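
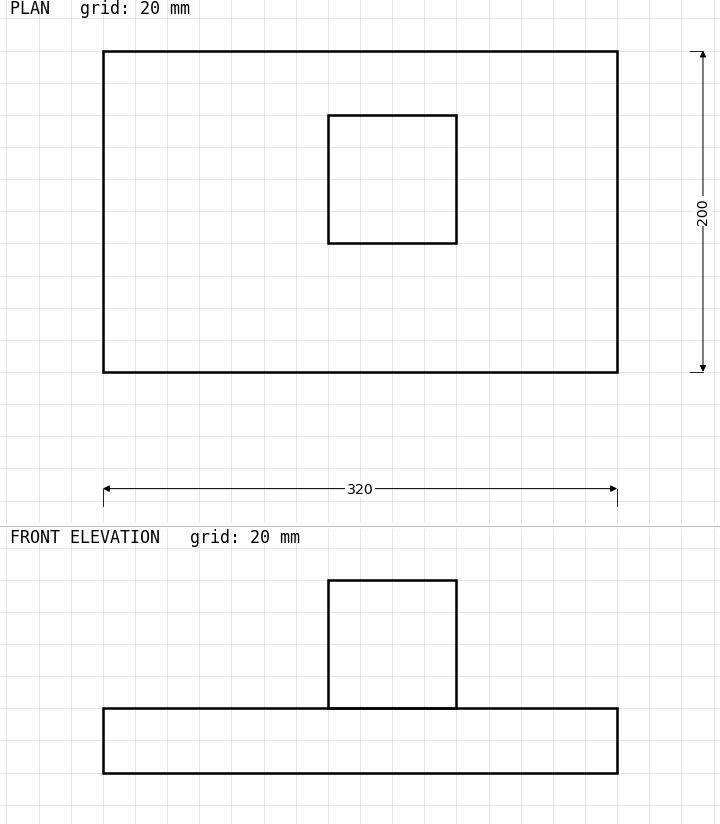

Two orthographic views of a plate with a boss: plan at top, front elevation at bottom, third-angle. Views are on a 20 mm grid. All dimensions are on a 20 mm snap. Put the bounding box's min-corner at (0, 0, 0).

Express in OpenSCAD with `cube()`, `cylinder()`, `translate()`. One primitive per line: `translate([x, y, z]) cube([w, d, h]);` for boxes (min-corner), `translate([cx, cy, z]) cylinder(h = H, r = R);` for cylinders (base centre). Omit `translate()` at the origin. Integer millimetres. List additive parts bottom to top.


cube([320, 200, 40]);
translate([140, 80, 40]) cube([80, 80, 80]);


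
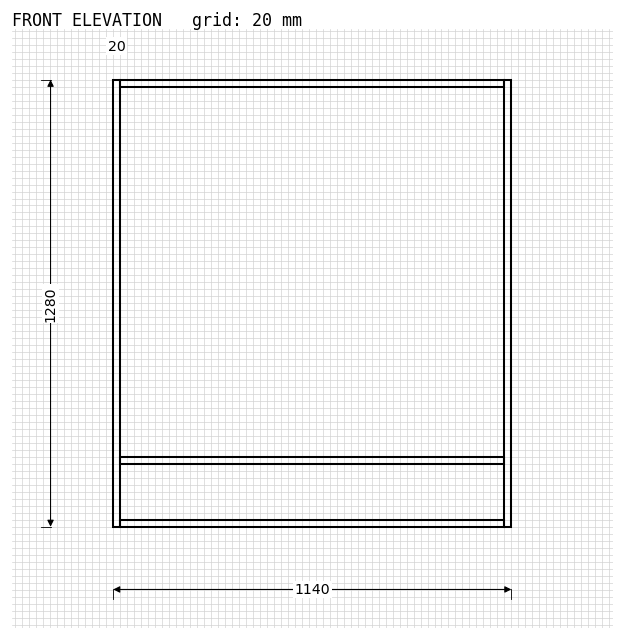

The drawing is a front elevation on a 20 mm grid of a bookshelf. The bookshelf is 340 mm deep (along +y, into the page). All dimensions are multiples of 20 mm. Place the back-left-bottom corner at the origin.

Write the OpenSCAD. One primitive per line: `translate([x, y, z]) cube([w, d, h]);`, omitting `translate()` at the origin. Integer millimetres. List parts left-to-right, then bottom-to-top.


cube([20, 340, 1280]);
translate([20, 0, 0]) cube([1100, 340, 20]);
translate([20, 0, 180]) cube([1100, 340, 20]);
translate([20, 0, 1260]) cube([1100, 340, 20]);
translate([1120, 0, 0]) cube([20, 340, 1280]);


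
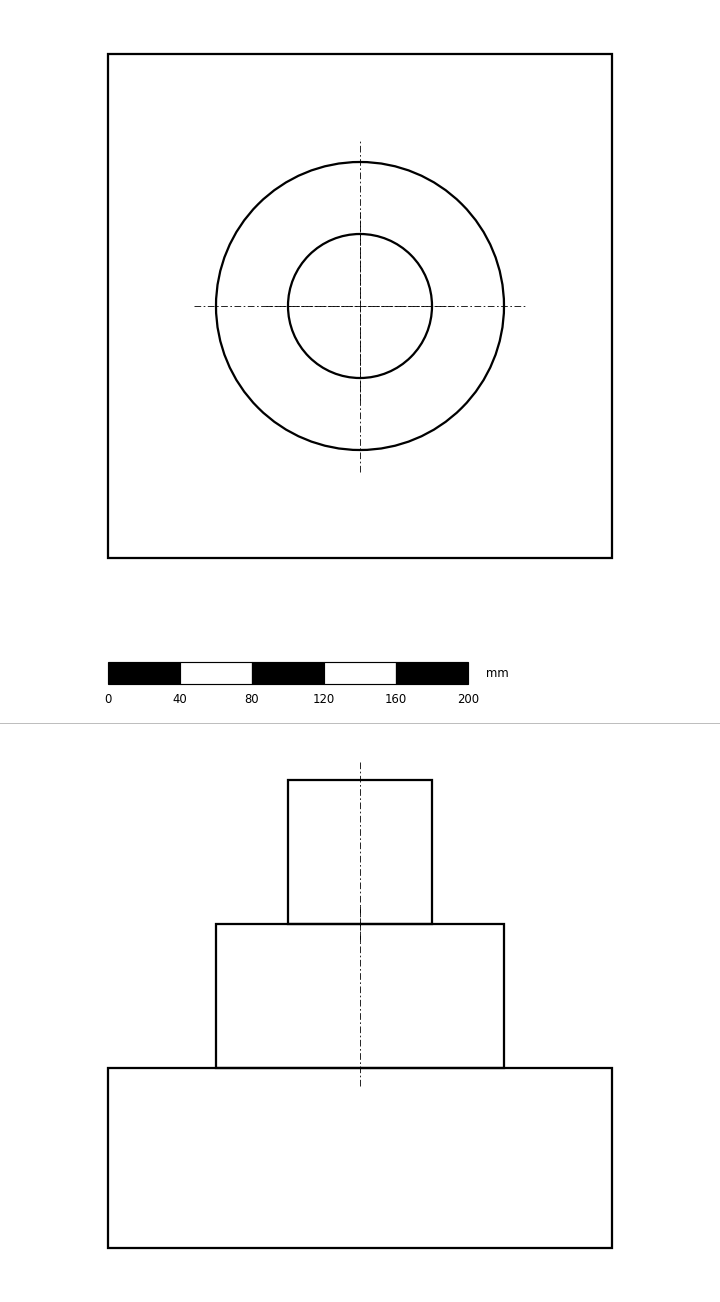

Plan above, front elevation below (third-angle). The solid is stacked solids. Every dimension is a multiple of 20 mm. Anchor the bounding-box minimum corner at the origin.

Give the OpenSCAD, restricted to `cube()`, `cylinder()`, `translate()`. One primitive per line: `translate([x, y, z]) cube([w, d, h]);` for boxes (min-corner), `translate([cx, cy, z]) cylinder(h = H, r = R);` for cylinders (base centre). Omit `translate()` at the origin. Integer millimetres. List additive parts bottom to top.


cube([280, 280, 100]);
translate([140, 140, 100]) cylinder(h = 80, r = 80);
translate([140, 140, 180]) cylinder(h = 80, r = 40);


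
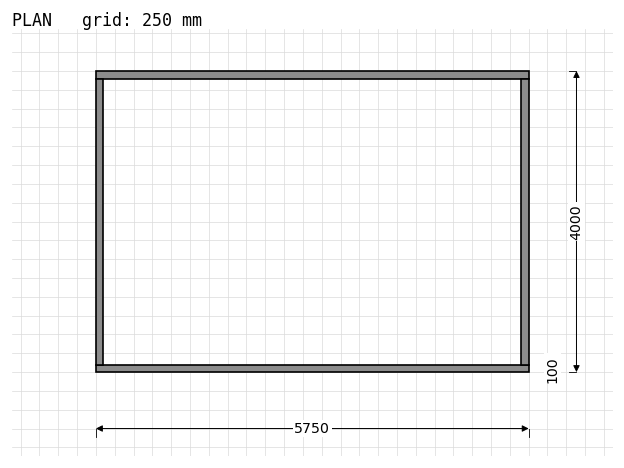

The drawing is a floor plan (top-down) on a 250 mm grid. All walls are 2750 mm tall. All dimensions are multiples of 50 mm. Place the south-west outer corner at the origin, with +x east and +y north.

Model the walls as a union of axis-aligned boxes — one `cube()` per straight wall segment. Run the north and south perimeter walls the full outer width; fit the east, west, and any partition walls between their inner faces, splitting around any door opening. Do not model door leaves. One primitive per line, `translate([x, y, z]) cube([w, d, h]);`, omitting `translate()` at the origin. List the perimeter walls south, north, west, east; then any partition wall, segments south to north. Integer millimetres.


cube([5750, 100, 2750]);
translate([0, 3900, 0]) cube([5750, 100, 2750]);
translate([0, 100, 0]) cube([100, 3800, 2750]);
translate([5650, 100, 0]) cube([100, 3800, 2750]);


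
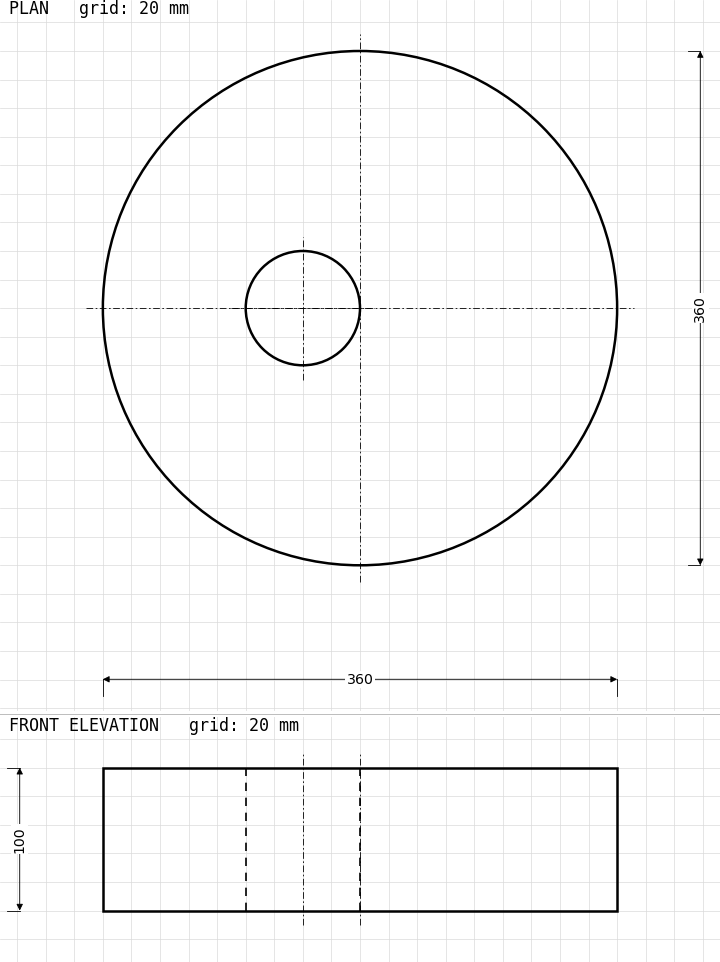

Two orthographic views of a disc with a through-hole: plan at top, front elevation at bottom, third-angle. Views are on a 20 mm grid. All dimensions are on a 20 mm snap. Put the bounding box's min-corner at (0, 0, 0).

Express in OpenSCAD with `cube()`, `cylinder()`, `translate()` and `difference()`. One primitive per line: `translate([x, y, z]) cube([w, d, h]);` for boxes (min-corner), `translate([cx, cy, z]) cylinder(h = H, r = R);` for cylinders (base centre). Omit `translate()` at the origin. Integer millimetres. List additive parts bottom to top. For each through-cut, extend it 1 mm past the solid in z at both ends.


difference() {
  translate([180, 180, 0]) cylinder(h = 100, r = 180);
  translate([140, 180, -1]) cylinder(h = 102, r = 40);
}


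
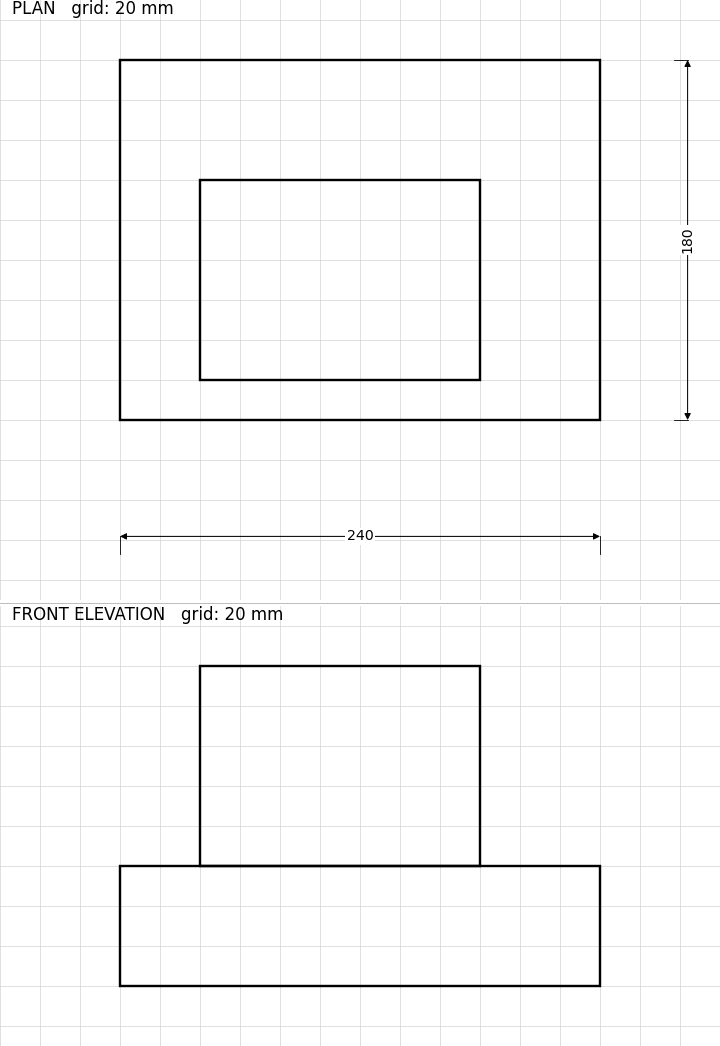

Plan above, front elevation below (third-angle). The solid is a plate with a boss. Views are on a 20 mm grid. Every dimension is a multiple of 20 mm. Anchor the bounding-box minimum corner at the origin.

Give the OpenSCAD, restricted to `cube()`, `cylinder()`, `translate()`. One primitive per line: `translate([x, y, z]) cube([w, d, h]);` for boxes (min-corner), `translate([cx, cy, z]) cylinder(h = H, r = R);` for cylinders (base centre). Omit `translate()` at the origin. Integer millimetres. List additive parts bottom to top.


cube([240, 180, 60]);
translate([40, 20, 60]) cube([140, 100, 100]);


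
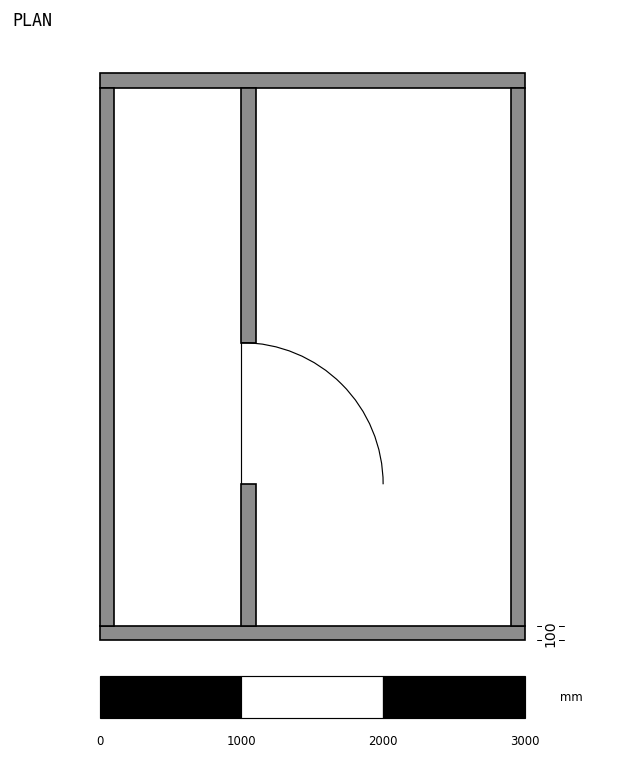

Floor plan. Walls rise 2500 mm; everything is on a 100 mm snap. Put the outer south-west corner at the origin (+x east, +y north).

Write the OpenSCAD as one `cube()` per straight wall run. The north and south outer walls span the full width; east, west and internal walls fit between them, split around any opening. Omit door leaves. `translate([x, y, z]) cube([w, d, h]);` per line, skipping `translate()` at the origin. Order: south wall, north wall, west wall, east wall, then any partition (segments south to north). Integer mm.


cube([3000, 100, 2500]);
translate([0, 3900, 0]) cube([3000, 100, 2500]);
translate([0, 100, 0]) cube([100, 3800, 2500]);
translate([2900, 100, 0]) cube([100, 3800, 2500]);
translate([1000, 100, 0]) cube([100, 1000, 2500]);
translate([1000, 2100, 0]) cube([100, 1800, 2500]);


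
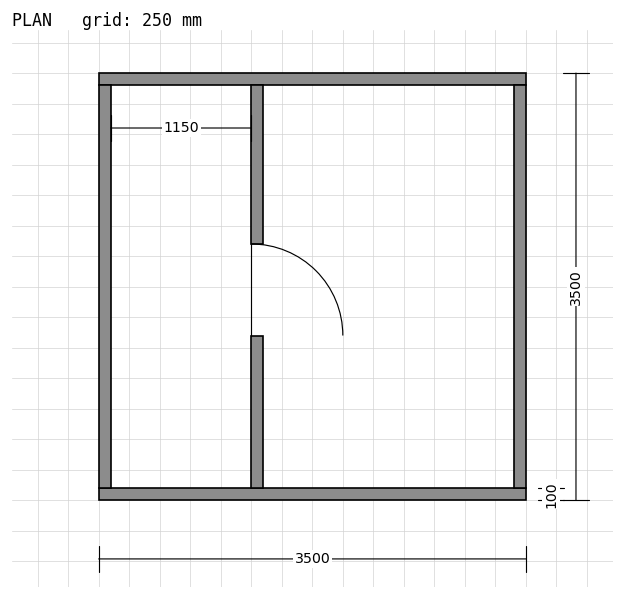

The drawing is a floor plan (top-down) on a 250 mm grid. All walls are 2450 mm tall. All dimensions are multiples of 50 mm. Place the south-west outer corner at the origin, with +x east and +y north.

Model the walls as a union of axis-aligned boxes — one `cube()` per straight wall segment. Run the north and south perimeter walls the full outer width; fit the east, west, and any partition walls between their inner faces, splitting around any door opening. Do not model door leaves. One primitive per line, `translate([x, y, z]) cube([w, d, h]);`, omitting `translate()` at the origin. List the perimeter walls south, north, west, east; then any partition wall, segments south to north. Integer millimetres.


cube([3500, 100, 2450]);
translate([0, 3400, 0]) cube([3500, 100, 2450]);
translate([0, 100, 0]) cube([100, 3300, 2450]);
translate([3400, 100, 0]) cube([100, 3300, 2450]);
translate([1250, 100, 0]) cube([100, 1250, 2450]);
translate([1250, 2100, 0]) cube([100, 1300, 2450]);


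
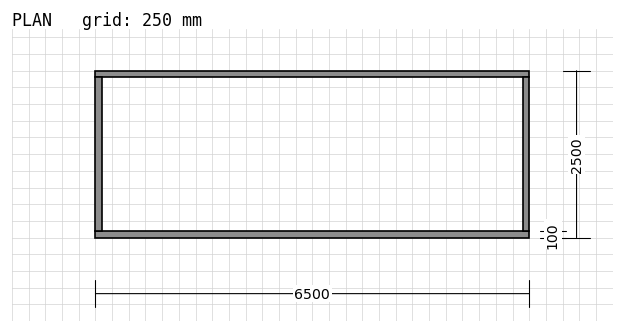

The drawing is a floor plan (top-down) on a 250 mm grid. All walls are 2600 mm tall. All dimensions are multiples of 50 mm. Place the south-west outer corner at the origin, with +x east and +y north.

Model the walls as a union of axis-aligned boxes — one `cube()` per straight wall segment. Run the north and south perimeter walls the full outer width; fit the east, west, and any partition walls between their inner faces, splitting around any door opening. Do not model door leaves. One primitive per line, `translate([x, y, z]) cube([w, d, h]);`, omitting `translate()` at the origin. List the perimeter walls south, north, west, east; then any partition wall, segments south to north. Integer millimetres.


cube([6500, 100, 2600]);
translate([0, 2400, 0]) cube([6500, 100, 2600]);
translate([0, 100, 0]) cube([100, 2300, 2600]);
translate([6400, 100, 0]) cube([100, 2300, 2600]);


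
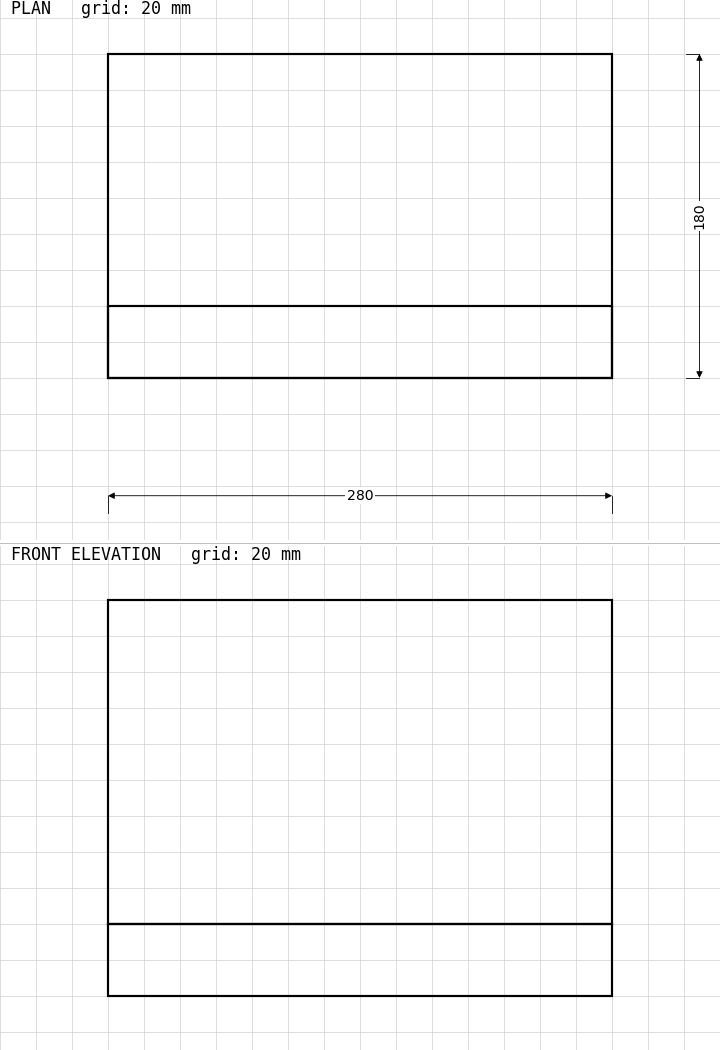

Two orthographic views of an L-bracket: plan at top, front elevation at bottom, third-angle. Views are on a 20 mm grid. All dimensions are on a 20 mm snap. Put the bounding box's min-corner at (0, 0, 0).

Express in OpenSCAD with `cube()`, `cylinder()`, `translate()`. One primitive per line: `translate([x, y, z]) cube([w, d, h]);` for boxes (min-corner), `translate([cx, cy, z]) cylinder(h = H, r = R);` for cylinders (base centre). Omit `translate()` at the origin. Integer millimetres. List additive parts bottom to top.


cube([280, 180, 40]);
translate([0, 0, 40]) cube([280, 40, 180]);


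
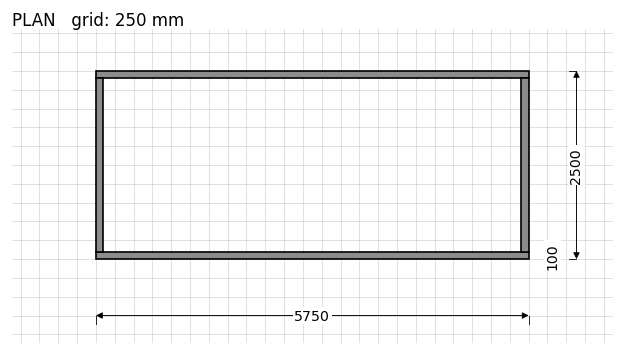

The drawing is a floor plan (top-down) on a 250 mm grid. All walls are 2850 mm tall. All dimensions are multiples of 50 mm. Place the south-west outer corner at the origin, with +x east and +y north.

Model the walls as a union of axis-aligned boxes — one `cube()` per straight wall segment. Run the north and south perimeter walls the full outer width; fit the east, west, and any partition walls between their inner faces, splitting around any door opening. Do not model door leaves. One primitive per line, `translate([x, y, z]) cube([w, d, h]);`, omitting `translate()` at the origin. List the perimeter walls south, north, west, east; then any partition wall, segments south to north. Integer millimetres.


cube([5750, 100, 2850]);
translate([0, 2400, 0]) cube([5750, 100, 2850]);
translate([0, 100, 0]) cube([100, 2300, 2850]);
translate([5650, 100, 0]) cube([100, 2300, 2850]);


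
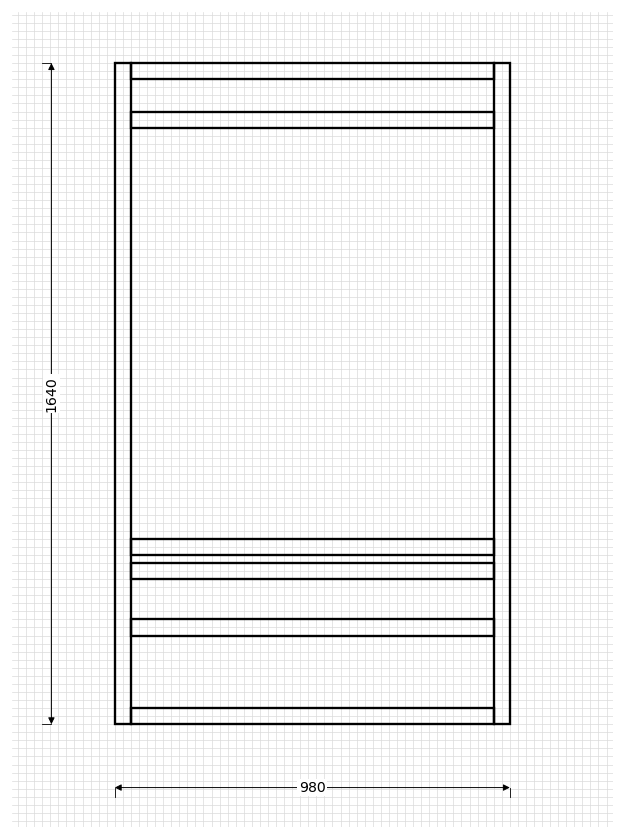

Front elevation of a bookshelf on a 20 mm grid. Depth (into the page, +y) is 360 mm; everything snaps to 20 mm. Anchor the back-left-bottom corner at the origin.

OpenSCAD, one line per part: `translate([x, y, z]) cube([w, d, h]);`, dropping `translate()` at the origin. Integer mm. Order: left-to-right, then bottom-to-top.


cube([40, 360, 1640]);
translate([40, 0, 0]) cube([900, 360, 40]);
translate([40, 0, 220]) cube([900, 360, 40]);
translate([40, 0, 360]) cube([900, 360, 40]);
translate([40, 0, 420]) cube([900, 360, 40]);
translate([40, 0, 1480]) cube([900, 360, 40]);
translate([40, 0, 1600]) cube([900, 360, 40]);
translate([940, 0, 0]) cube([40, 360, 1640]);


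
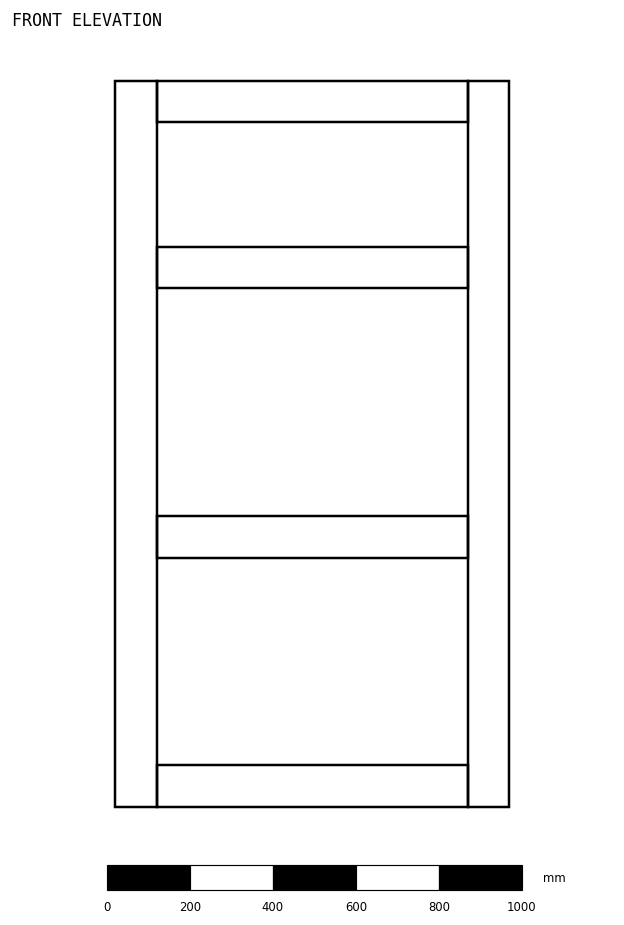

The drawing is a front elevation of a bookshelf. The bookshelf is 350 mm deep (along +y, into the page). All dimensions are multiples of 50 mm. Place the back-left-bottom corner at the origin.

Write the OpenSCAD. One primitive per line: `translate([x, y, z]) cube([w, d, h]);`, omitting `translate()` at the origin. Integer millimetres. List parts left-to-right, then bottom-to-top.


cube([100, 350, 1750]);
translate([100, 0, 0]) cube([750, 350, 100]);
translate([100, 0, 600]) cube([750, 350, 100]);
translate([100, 0, 1250]) cube([750, 350, 100]);
translate([100, 0, 1650]) cube([750, 350, 100]);
translate([850, 0, 0]) cube([100, 350, 1750]);


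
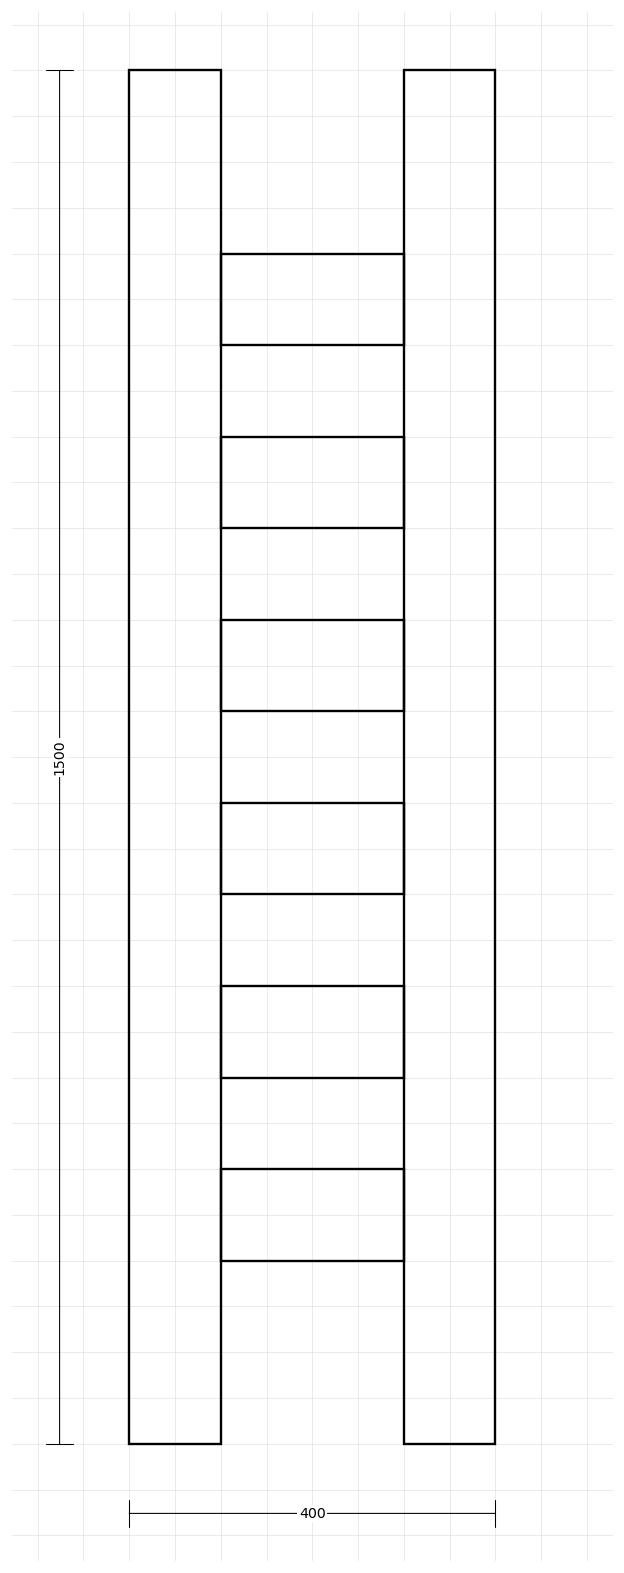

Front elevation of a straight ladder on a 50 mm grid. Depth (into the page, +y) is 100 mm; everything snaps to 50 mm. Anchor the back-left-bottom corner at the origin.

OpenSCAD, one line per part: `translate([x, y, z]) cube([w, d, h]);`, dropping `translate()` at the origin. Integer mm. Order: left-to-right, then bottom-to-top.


cube([100, 100, 1500]);
translate([100, 0, 200]) cube([200, 100, 100]);
translate([100, 0, 400]) cube([200, 100, 100]);
translate([100, 0, 600]) cube([200, 100, 100]);
translate([100, 0, 800]) cube([200, 100, 100]);
translate([100, 0, 1000]) cube([200, 100, 100]);
translate([100, 0, 1200]) cube([200, 100, 100]);
translate([300, 0, 0]) cube([100, 100, 1500]);


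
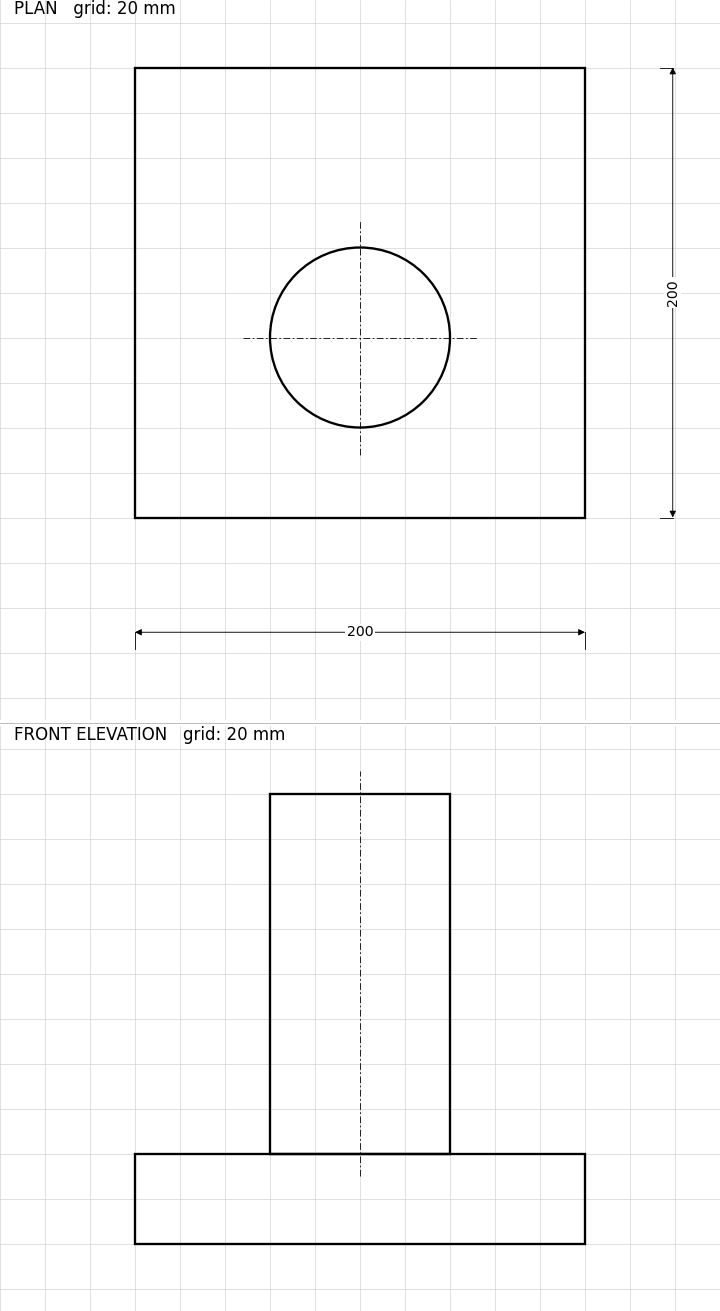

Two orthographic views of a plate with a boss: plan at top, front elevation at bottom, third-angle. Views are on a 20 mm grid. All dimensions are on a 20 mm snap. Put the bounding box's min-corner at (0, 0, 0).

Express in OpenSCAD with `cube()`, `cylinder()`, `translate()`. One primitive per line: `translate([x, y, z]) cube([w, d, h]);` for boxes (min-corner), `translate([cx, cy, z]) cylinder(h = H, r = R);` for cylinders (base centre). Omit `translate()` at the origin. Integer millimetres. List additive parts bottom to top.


cube([200, 200, 40]);
translate([100, 80, 40]) cylinder(h = 160, r = 40);


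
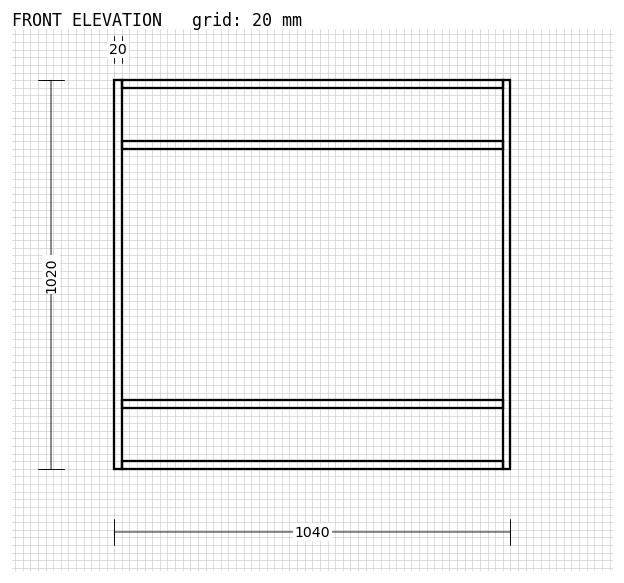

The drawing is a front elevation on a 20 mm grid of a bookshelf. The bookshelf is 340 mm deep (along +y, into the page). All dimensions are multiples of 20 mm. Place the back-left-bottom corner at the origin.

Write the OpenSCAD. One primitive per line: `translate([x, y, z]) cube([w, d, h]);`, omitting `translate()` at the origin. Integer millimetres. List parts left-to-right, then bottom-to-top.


cube([20, 340, 1020]);
translate([20, 0, 0]) cube([1000, 340, 20]);
translate([20, 0, 160]) cube([1000, 340, 20]);
translate([20, 0, 840]) cube([1000, 340, 20]);
translate([20, 0, 1000]) cube([1000, 340, 20]);
translate([1020, 0, 0]) cube([20, 340, 1020]);


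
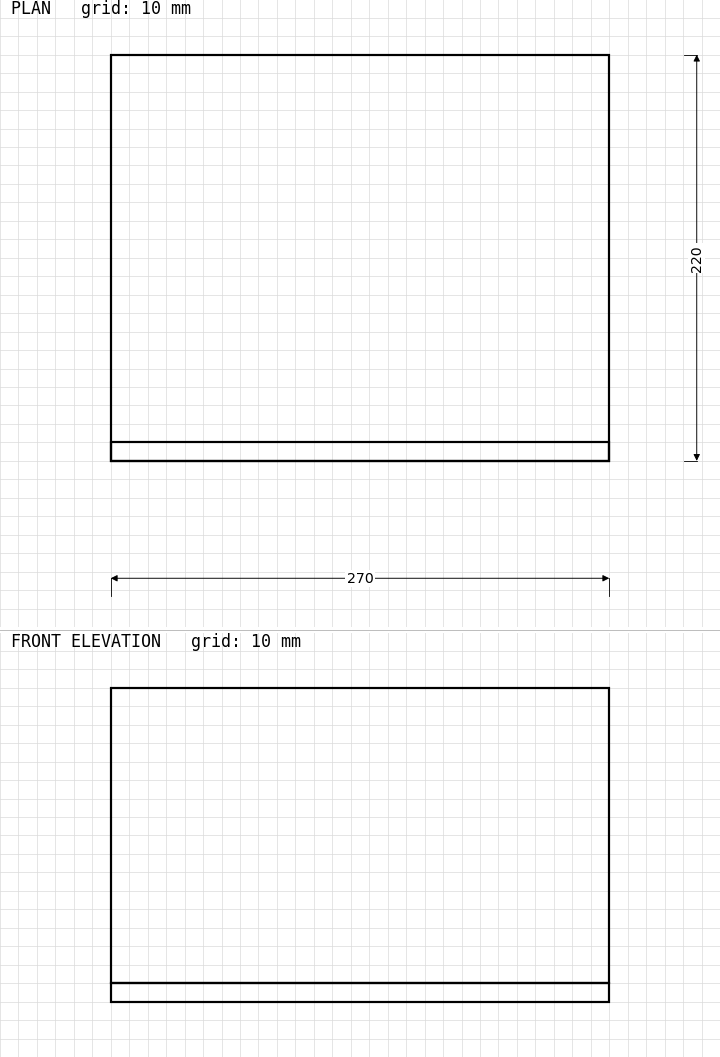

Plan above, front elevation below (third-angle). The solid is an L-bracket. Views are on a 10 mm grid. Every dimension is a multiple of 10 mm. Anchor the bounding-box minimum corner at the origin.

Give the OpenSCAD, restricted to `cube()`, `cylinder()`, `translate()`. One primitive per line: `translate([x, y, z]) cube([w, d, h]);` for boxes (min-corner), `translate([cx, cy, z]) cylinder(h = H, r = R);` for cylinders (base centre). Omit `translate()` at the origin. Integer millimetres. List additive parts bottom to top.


cube([270, 220, 10]);
translate([0, 0, 10]) cube([270, 10, 160]);


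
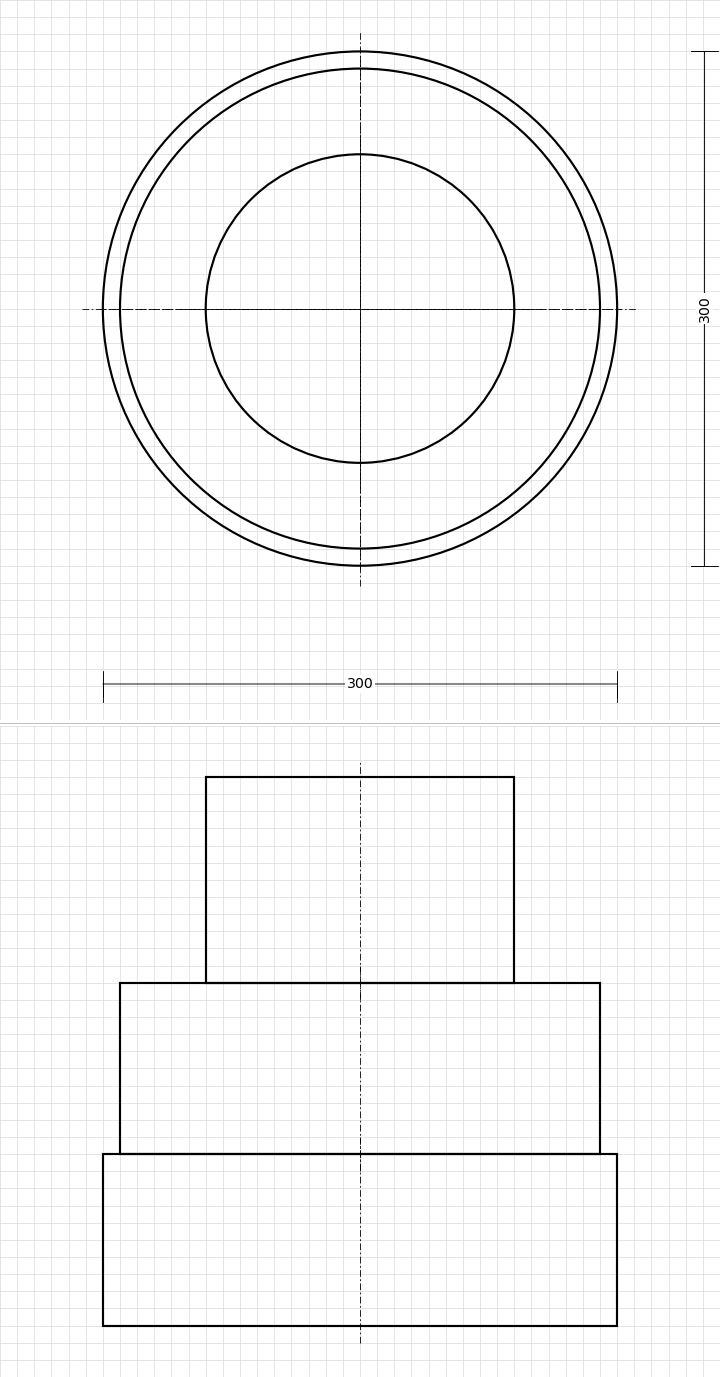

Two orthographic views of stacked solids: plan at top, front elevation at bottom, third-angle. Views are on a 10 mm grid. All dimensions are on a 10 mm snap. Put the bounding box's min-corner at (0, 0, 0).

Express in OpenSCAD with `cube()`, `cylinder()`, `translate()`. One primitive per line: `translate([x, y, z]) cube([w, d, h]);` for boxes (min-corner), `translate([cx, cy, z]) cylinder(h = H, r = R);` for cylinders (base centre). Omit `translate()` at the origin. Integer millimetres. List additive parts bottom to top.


translate([150, 150, 0]) cylinder(h = 100, r = 150);
translate([150, 150, 100]) cylinder(h = 100, r = 140);
translate([150, 150, 200]) cylinder(h = 120, r = 90);


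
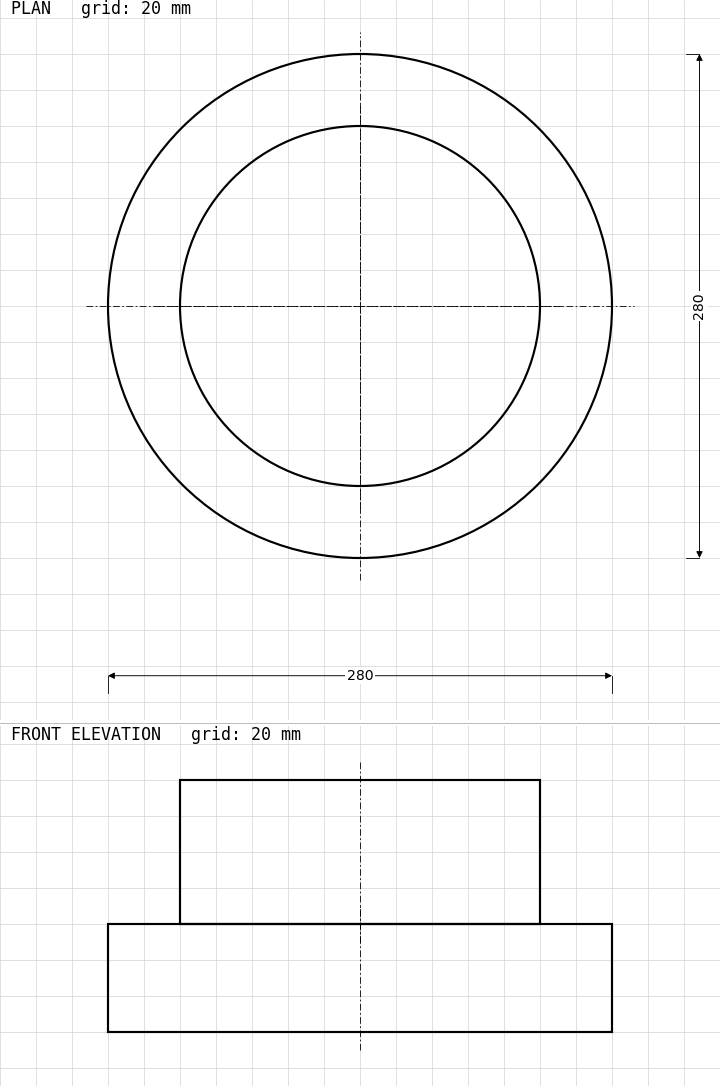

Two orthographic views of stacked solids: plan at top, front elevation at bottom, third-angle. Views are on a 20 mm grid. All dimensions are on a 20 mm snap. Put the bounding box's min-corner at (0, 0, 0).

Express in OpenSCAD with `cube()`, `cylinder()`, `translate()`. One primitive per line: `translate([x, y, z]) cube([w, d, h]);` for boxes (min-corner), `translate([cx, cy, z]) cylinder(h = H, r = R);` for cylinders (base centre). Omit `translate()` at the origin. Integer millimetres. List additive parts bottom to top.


translate([140, 140, 0]) cylinder(h = 60, r = 140);
translate([140, 140, 60]) cylinder(h = 80, r = 100);


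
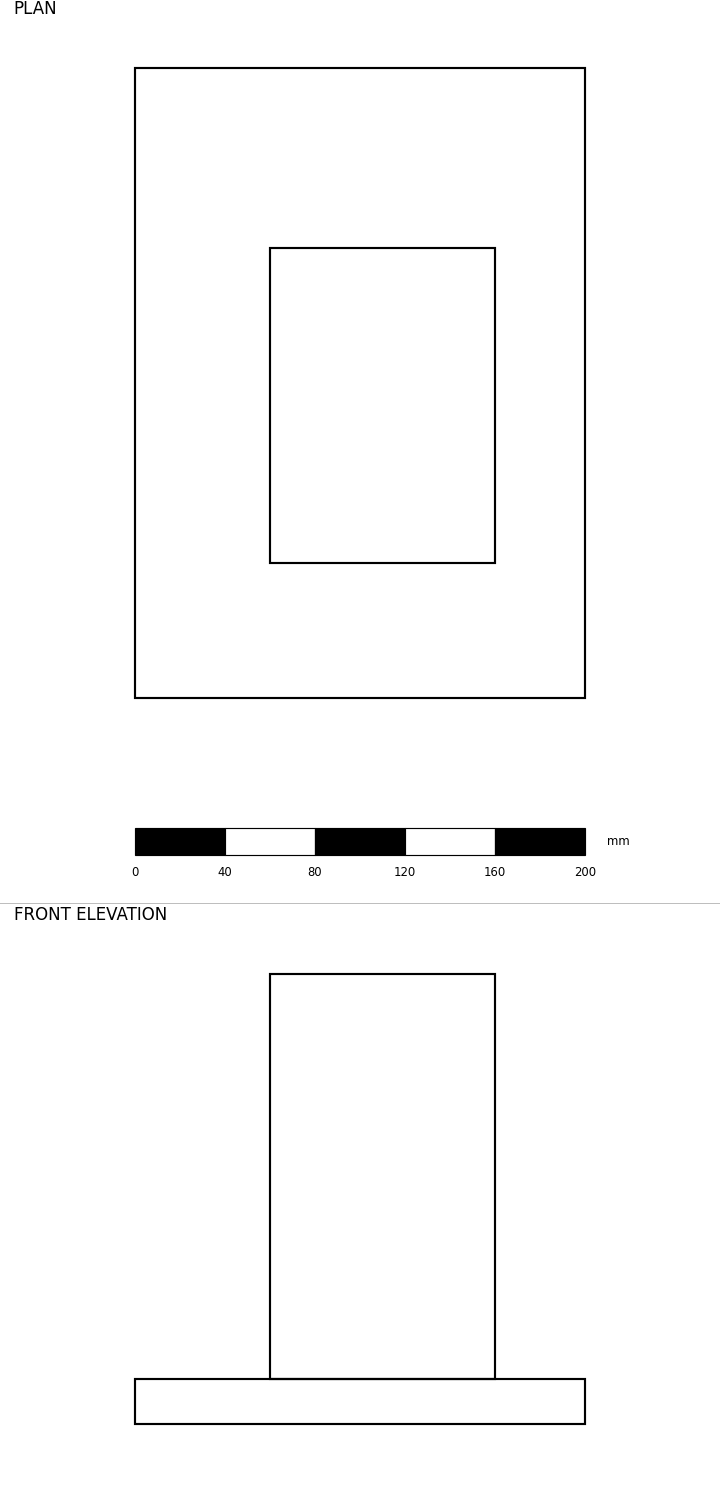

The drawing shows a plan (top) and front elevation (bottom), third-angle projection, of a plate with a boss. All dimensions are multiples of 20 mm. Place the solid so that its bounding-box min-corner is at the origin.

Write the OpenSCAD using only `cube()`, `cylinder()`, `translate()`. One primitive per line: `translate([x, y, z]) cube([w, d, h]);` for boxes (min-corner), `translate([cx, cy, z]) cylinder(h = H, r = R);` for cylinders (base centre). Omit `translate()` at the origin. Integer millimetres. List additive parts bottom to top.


cube([200, 280, 20]);
translate([60, 60, 20]) cube([100, 140, 180]);


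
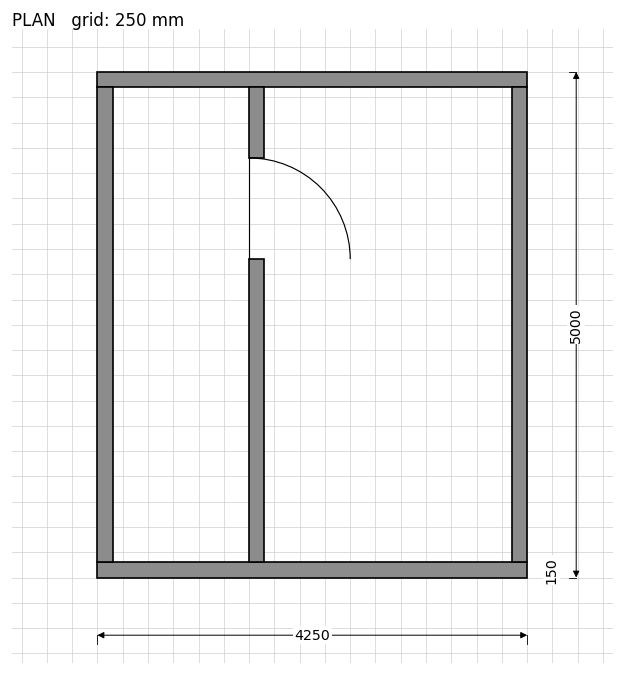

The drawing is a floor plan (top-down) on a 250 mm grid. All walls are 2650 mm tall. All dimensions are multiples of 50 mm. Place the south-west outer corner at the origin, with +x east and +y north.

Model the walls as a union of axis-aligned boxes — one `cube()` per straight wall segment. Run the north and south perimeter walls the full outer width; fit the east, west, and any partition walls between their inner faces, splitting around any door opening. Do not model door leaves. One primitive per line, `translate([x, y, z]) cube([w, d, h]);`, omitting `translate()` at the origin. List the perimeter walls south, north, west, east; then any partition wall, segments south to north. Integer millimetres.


cube([4250, 150, 2650]);
translate([0, 4850, 0]) cube([4250, 150, 2650]);
translate([0, 150, 0]) cube([150, 4700, 2650]);
translate([4100, 150, 0]) cube([150, 4700, 2650]);
translate([1500, 150, 0]) cube([150, 3000, 2650]);
translate([1500, 4150, 0]) cube([150, 700, 2650]);


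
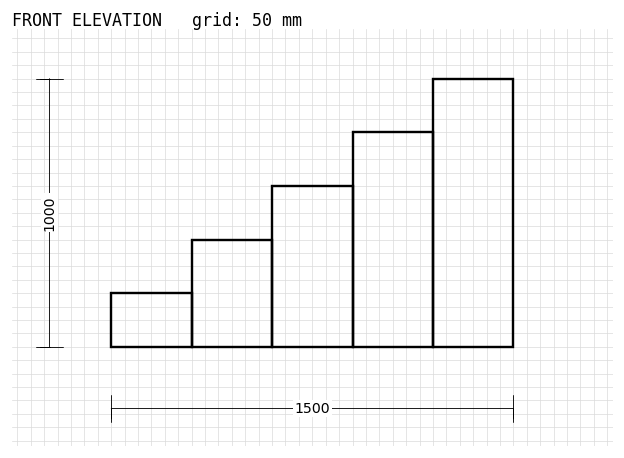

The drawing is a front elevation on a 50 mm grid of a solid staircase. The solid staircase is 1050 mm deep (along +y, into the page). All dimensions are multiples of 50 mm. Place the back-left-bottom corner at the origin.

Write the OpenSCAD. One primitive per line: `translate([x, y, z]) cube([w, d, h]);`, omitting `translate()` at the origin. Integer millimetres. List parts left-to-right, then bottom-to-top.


cube([300, 1050, 200]);
translate([300, 0, 0]) cube([300, 1050, 400]);
translate([600, 0, 0]) cube([300, 1050, 600]);
translate([900, 0, 0]) cube([300, 1050, 800]);
translate([1200, 0, 0]) cube([300, 1050, 1000]);


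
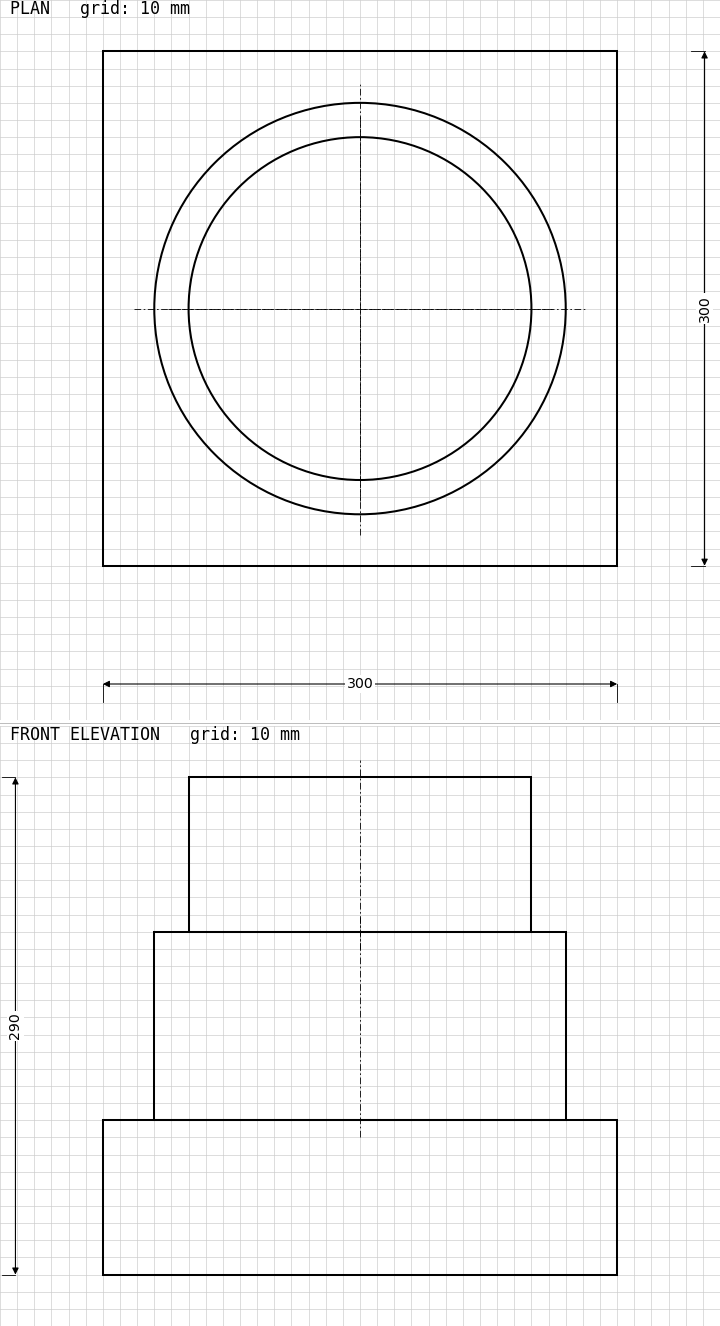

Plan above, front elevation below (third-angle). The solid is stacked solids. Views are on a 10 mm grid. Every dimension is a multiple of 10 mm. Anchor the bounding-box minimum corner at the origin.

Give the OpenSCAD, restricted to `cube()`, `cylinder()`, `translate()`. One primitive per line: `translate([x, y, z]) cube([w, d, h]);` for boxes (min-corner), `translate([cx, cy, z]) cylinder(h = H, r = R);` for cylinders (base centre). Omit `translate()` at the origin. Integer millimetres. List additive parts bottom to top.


cube([300, 300, 90]);
translate([150, 150, 90]) cylinder(h = 110, r = 120);
translate([150, 150, 200]) cylinder(h = 90, r = 100);


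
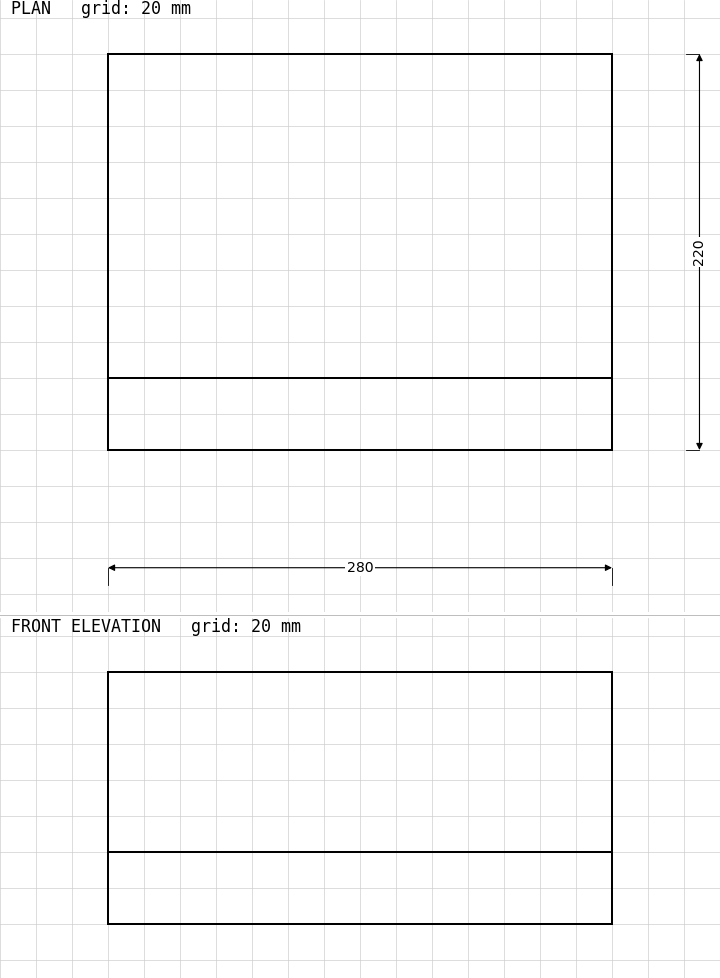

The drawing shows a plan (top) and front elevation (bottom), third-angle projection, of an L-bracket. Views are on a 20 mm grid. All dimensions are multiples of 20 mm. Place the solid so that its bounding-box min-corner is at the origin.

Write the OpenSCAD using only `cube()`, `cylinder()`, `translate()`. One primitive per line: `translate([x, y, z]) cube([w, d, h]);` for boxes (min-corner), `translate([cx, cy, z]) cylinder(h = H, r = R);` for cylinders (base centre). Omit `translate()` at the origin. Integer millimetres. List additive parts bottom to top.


cube([280, 220, 40]);
translate([0, 0, 40]) cube([280, 40, 100]);


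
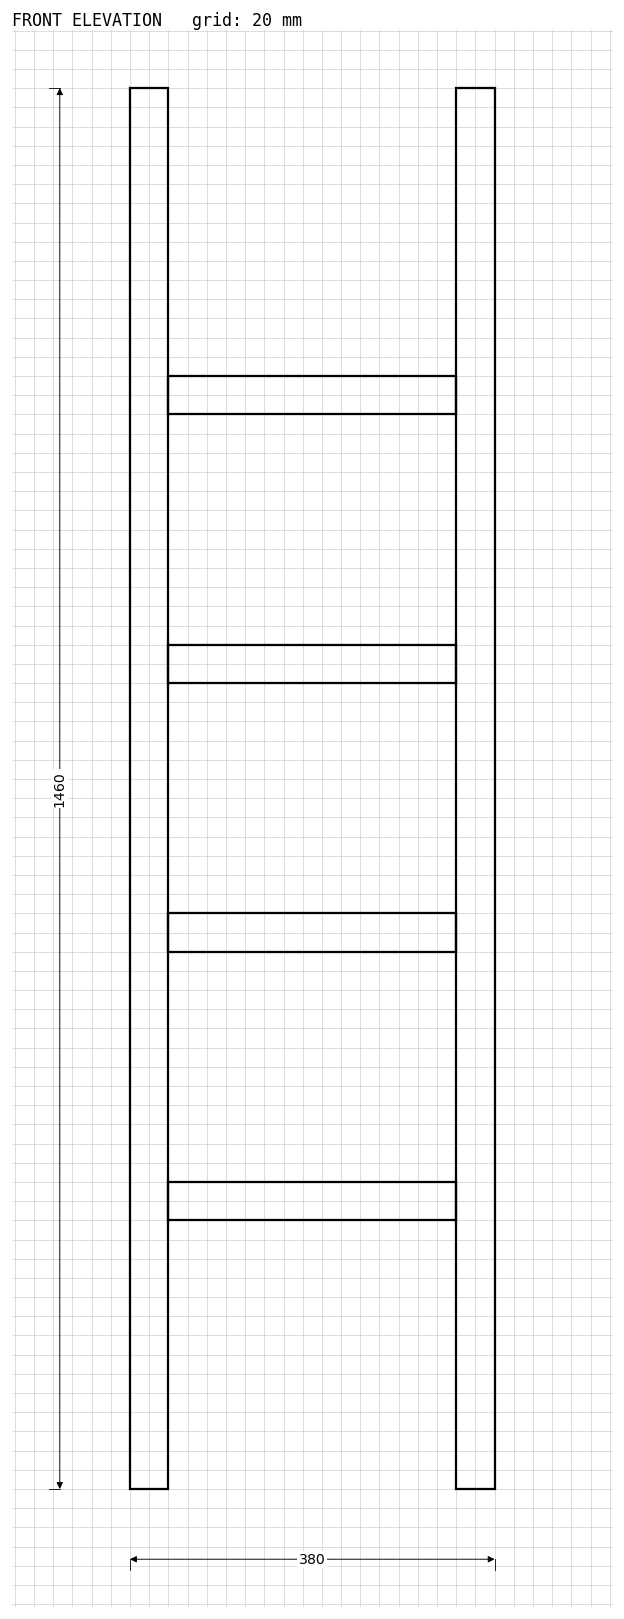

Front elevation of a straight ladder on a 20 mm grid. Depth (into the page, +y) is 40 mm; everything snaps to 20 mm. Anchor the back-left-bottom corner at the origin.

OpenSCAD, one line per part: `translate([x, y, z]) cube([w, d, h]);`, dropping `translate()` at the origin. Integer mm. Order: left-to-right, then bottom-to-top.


cube([40, 40, 1460]);
translate([40, 0, 280]) cube([300, 40, 40]);
translate([40, 0, 560]) cube([300, 40, 40]);
translate([40, 0, 840]) cube([300, 40, 40]);
translate([40, 0, 1120]) cube([300, 40, 40]);
translate([340, 0, 0]) cube([40, 40, 1460]);


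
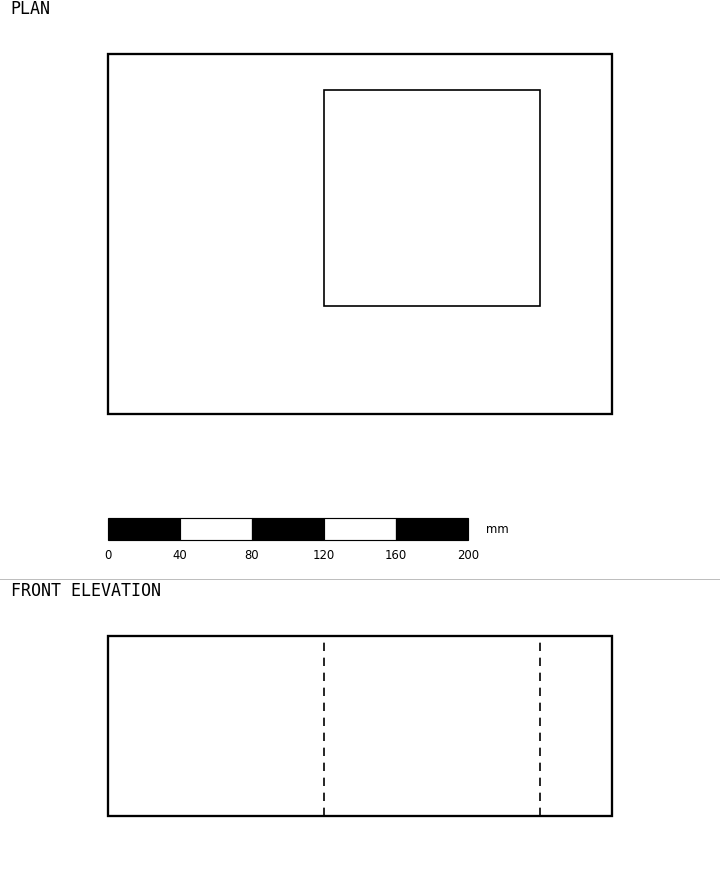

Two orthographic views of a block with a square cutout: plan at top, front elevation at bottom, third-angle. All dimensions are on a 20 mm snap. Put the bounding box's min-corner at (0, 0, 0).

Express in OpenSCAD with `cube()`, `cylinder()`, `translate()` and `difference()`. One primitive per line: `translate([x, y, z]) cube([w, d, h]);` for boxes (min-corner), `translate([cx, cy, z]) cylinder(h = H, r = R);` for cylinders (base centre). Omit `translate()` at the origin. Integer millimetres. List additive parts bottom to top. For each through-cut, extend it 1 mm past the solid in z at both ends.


difference() {
  cube([280, 200, 100]);
  translate([120, 60, -1]) cube([120, 120, 102]);
}


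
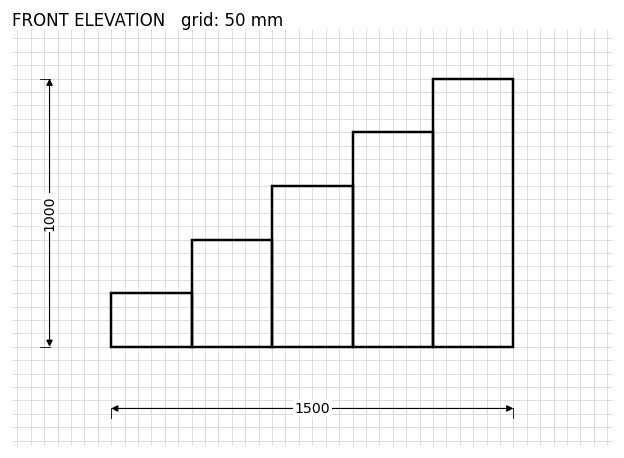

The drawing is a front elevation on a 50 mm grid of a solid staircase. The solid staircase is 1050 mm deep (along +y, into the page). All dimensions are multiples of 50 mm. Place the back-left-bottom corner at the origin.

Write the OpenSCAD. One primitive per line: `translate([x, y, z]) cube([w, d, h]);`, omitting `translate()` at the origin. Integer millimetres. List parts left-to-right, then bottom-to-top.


cube([300, 1050, 200]);
translate([300, 0, 0]) cube([300, 1050, 400]);
translate([600, 0, 0]) cube([300, 1050, 600]);
translate([900, 0, 0]) cube([300, 1050, 800]);
translate([1200, 0, 0]) cube([300, 1050, 1000]);


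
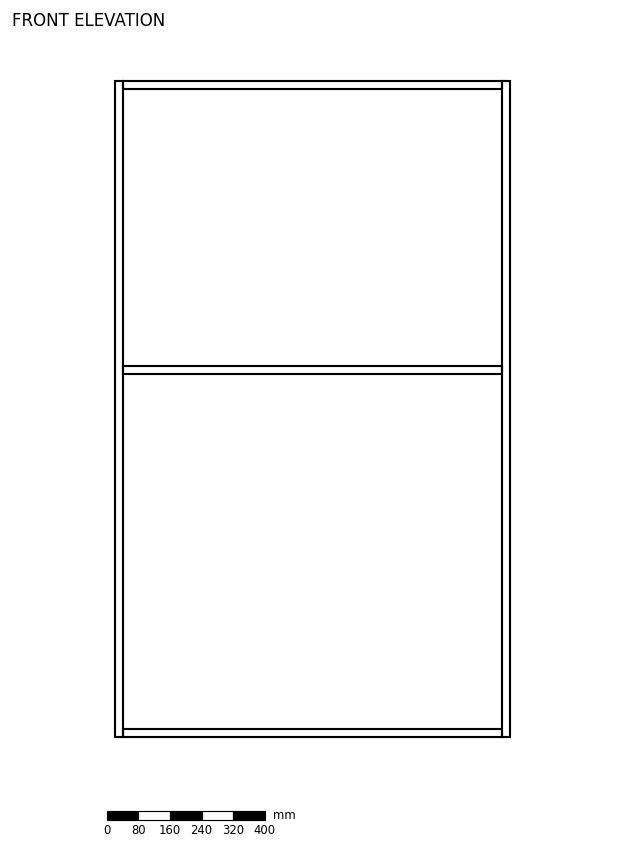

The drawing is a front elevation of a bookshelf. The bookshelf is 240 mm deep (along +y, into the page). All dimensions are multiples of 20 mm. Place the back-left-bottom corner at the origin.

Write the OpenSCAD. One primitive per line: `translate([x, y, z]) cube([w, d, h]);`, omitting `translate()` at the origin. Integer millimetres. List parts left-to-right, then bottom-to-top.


cube([20, 240, 1660]);
translate([20, 0, 0]) cube([960, 240, 20]);
translate([20, 0, 920]) cube([960, 240, 20]);
translate([20, 0, 1640]) cube([960, 240, 20]);
translate([980, 0, 0]) cube([20, 240, 1660]);


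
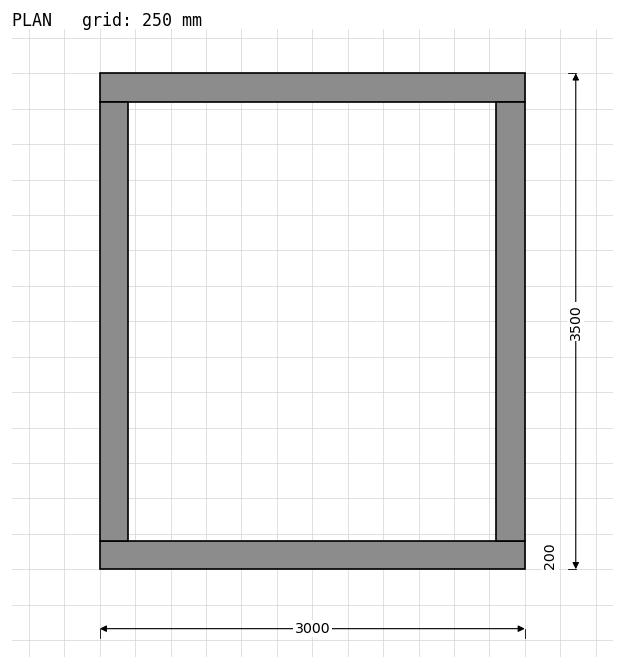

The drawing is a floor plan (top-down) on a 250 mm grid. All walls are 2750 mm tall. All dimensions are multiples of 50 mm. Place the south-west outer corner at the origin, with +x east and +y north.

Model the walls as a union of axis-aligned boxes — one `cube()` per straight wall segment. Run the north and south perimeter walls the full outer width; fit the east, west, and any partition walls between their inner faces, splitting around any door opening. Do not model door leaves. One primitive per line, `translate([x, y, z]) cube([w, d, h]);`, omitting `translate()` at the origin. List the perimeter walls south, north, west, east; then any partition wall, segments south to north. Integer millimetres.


cube([3000, 200, 2750]);
translate([0, 3300, 0]) cube([3000, 200, 2750]);
translate([0, 200, 0]) cube([200, 3100, 2750]);
translate([2800, 200, 0]) cube([200, 3100, 2750]);


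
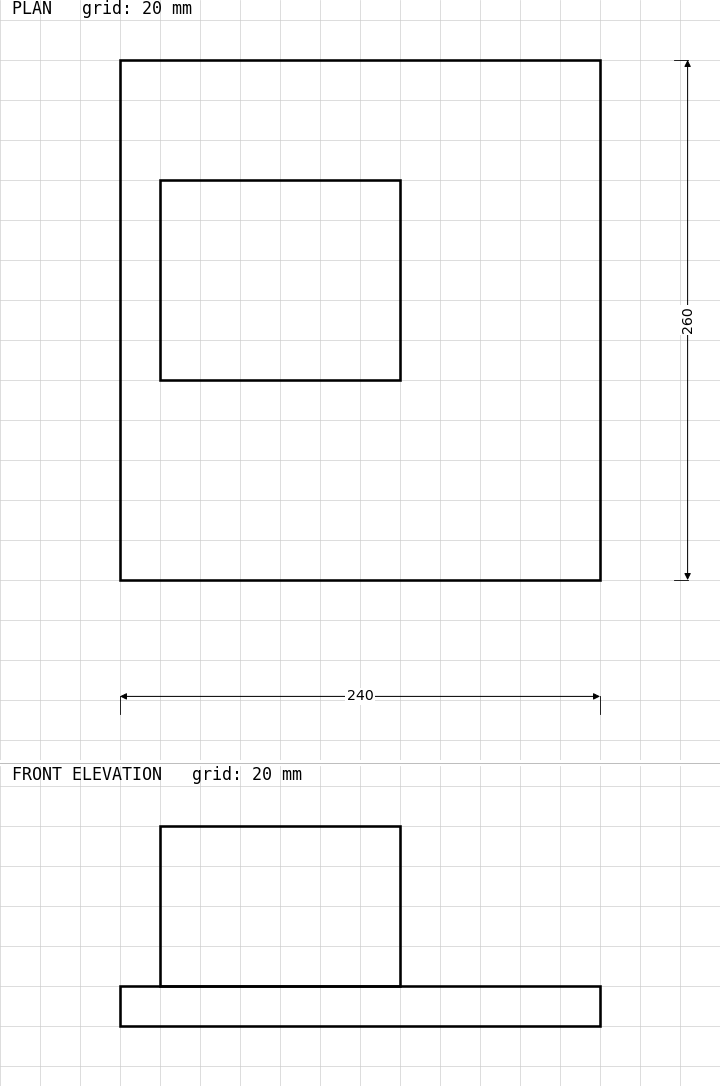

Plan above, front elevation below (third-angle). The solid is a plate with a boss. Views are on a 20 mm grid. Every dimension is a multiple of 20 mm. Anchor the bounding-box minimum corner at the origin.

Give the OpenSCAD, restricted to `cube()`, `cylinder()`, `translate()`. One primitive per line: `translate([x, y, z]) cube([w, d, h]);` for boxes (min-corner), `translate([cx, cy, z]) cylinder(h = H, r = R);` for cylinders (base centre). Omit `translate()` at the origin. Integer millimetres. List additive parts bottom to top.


cube([240, 260, 20]);
translate([20, 100, 20]) cube([120, 100, 80]);


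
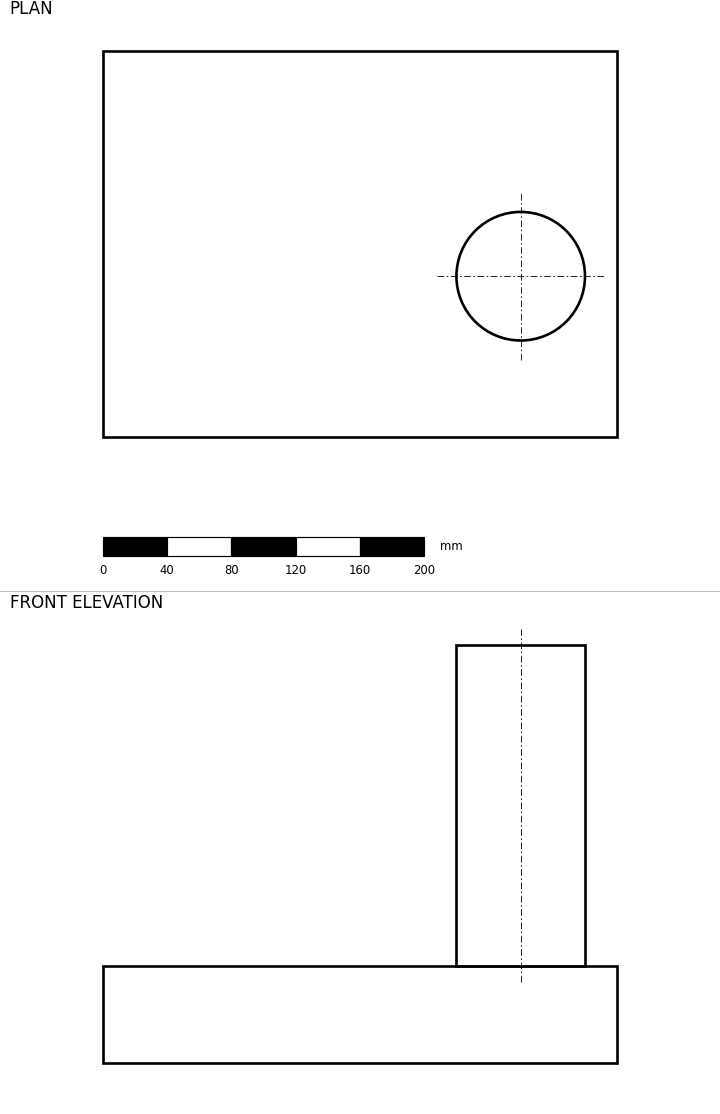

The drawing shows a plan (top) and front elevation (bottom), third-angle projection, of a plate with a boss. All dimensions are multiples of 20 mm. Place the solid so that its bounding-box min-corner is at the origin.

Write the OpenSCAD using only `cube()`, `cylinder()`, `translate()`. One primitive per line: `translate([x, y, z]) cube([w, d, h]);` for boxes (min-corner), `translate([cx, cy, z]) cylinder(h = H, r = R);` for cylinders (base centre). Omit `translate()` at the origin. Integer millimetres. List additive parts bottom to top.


cube([320, 240, 60]);
translate([260, 100, 60]) cylinder(h = 200, r = 40);


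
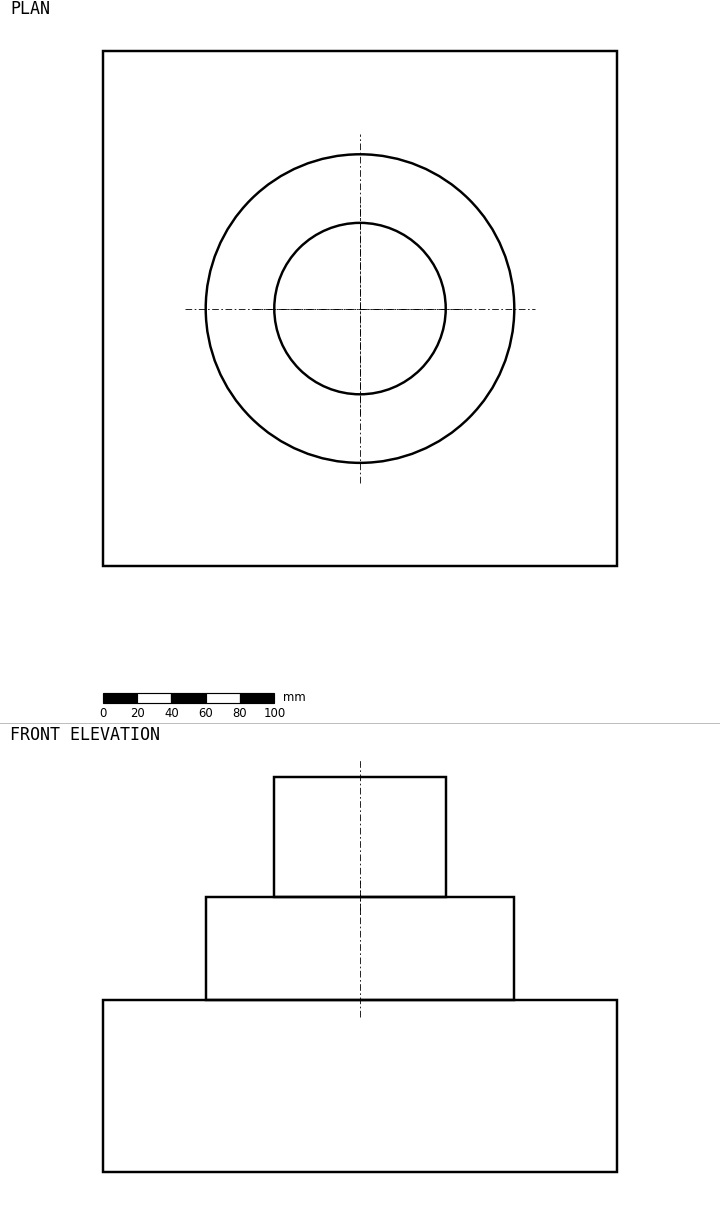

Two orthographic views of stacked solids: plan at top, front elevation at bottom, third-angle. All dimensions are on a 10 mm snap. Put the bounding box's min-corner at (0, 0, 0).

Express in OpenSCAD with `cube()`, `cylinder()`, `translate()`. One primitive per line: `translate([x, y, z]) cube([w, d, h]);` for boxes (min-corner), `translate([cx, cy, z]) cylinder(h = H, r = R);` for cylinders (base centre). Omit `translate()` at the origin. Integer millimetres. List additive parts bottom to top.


cube([300, 300, 100]);
translate([150, 150, 100]) cylinder(h = 60, r = 90);
translate([150, 150, 160]) cylinder(h = 70, r = 50);


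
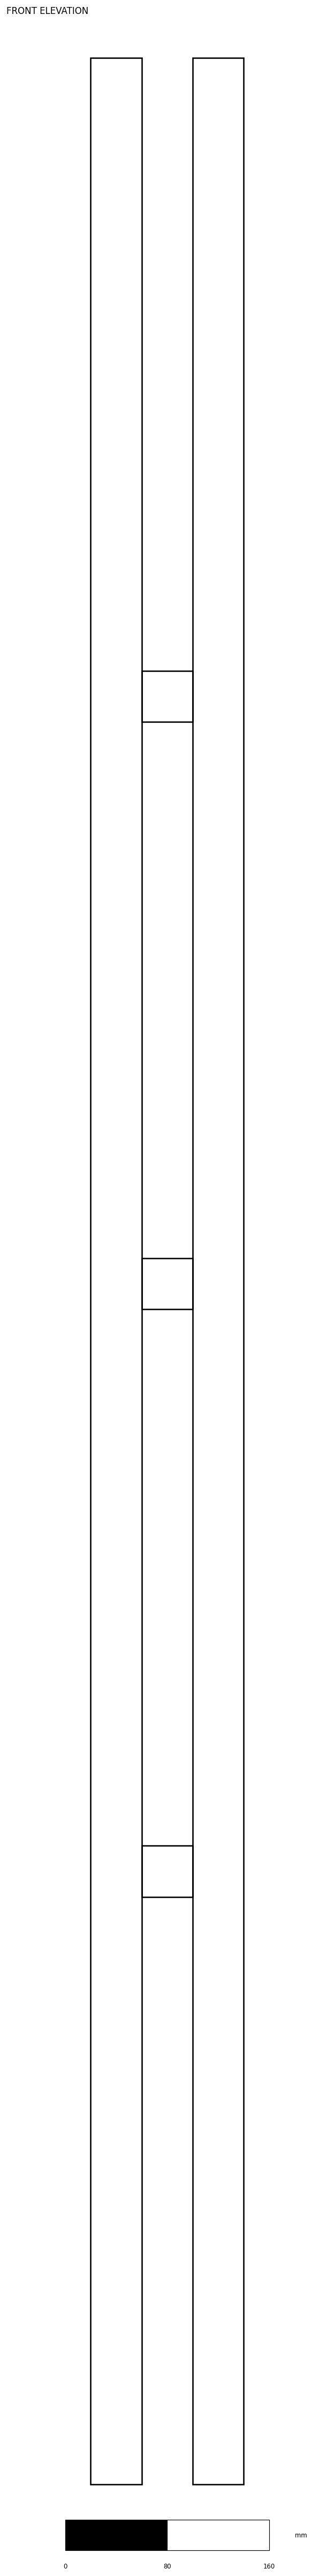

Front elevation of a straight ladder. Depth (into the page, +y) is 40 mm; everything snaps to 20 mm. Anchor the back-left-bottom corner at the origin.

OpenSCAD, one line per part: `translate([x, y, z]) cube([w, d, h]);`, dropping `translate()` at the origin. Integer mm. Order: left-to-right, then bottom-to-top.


cube([40, 40, 1900]);
translate([40, 0, 460]) cube([40, 40, 40]);
translate([40, 0, 920]) cube([40, 40, 40]);
translate([40, 0, 1380]) cube([40, 40, 40]);
translate([80, 0, 0]) cube([40, 40, 1900]);


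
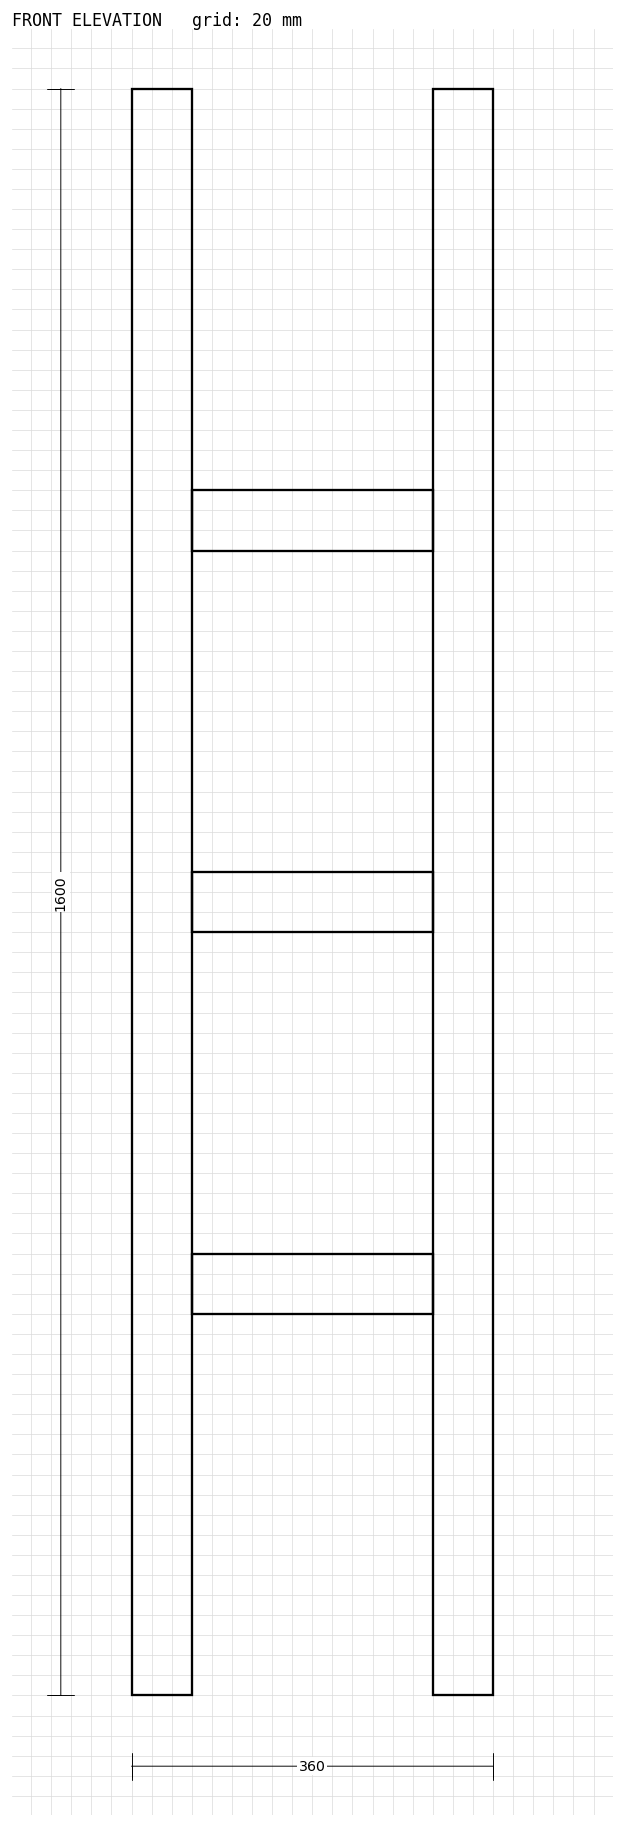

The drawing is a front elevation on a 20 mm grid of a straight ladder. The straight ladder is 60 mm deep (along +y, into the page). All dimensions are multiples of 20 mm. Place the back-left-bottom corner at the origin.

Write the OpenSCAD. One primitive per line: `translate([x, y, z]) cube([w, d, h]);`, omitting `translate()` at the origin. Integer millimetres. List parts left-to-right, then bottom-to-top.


cube([60, 60, 1600]);
translate([60, 0, 380]) cube([240, 60, 60]);
translate([60, 0, 760]) cube([240, 60, 60]);
translate([60, 0, 1140]) cube([240, 60, 60]);
translate([300, 0, 0]) cube([60, 60, 1600]);
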